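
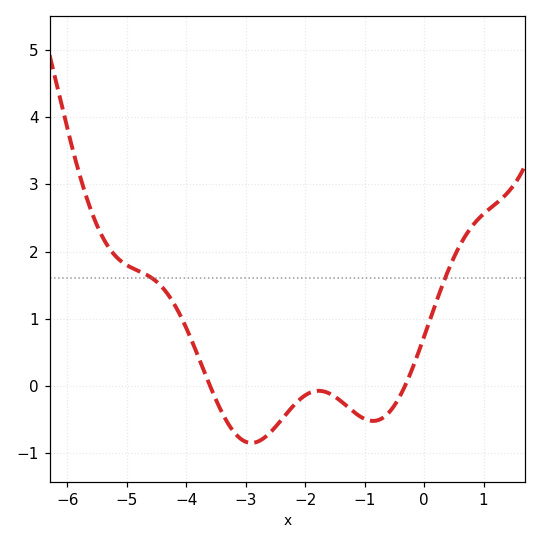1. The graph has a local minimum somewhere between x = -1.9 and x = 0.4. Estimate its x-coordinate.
-0.8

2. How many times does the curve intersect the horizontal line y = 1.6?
2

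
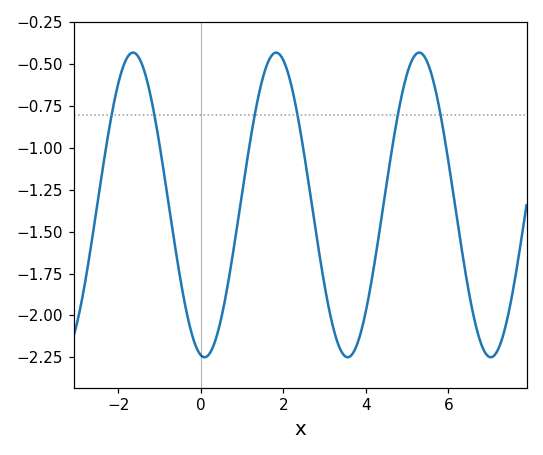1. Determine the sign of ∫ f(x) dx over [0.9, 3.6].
negative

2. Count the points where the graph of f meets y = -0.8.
6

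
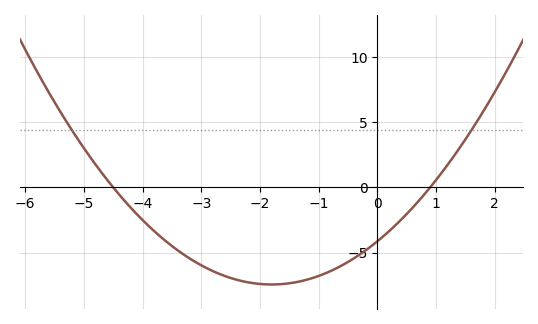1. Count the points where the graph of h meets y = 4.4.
2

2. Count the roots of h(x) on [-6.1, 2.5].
2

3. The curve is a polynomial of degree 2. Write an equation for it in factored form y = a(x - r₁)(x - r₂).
y = 1.02(x + 4.5)(x - 0.9)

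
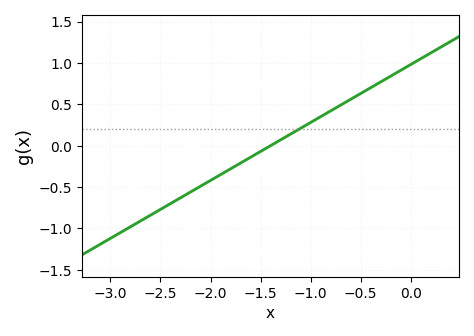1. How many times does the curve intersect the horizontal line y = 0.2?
1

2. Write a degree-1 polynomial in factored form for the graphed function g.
y = 0.7(x + 1.4)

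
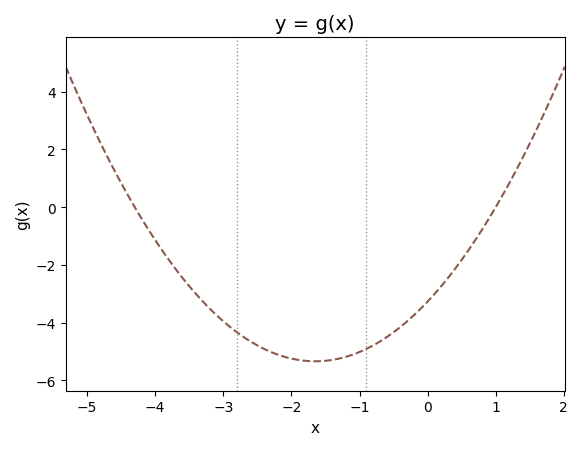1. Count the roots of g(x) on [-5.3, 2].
2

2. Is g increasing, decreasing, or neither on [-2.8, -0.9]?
neither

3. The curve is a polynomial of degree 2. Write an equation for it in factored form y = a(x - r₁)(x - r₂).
y = 0.76(x + 4.3)(x - 1)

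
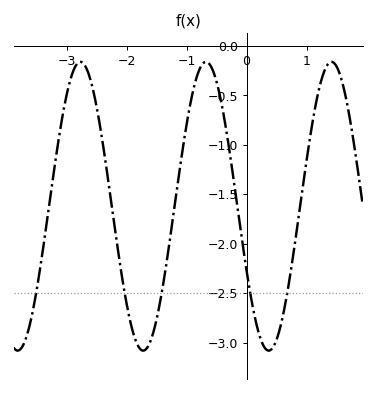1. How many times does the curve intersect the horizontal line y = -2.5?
5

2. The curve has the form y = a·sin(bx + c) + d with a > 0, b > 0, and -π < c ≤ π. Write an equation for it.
y = 1.46sin(3x - 2.7) - 1.62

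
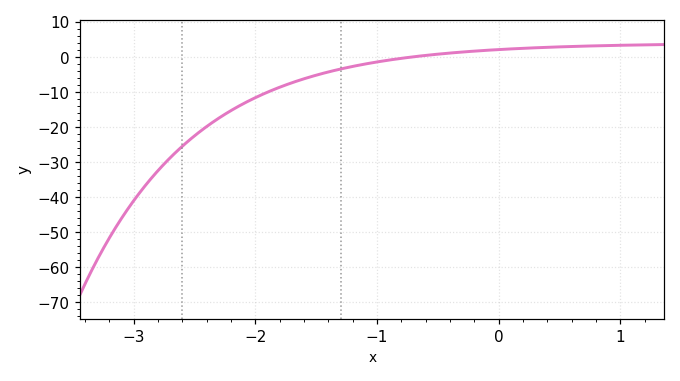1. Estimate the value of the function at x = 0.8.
3.14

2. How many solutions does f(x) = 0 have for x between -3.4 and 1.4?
1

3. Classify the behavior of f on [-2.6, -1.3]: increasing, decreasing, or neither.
increasing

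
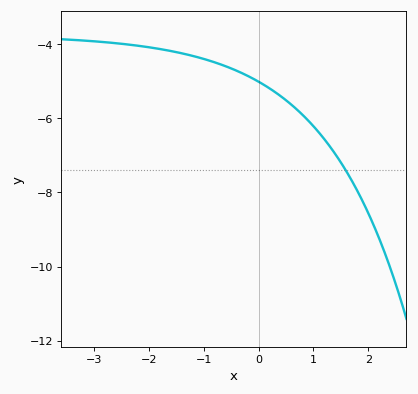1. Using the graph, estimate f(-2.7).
-3.96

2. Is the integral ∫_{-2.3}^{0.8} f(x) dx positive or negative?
negative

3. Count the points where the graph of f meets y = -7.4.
1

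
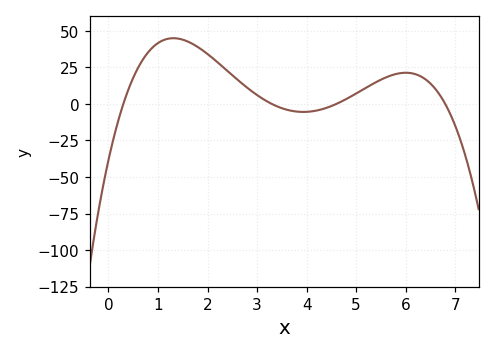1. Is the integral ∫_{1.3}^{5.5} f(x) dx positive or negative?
positive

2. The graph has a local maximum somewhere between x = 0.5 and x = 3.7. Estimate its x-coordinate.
1.4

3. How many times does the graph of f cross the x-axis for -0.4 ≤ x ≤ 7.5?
4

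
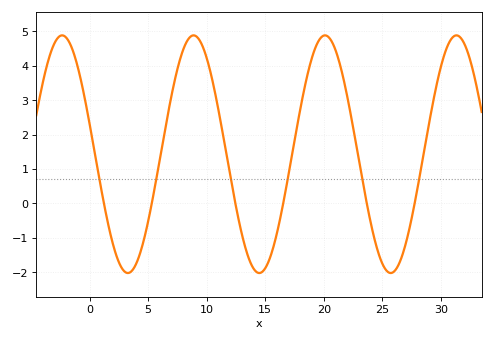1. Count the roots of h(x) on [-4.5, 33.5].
6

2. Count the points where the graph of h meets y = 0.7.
6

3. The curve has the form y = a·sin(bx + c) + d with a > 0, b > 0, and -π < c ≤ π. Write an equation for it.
y = 3.45sin(0.56x + 2.9) + 1.43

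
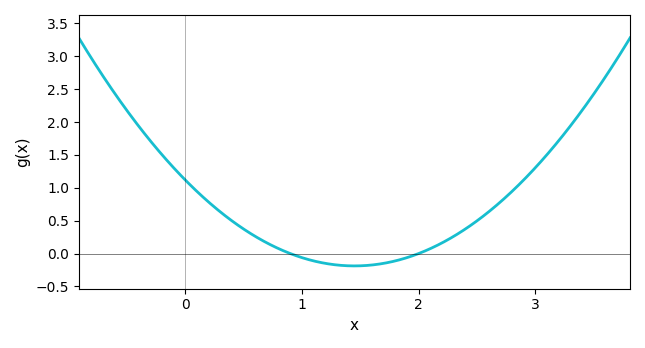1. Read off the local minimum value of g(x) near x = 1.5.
-0.2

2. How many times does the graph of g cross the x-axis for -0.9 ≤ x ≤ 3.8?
2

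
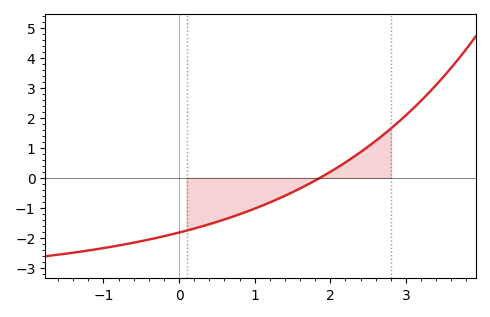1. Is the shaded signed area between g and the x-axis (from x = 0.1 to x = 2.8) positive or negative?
negative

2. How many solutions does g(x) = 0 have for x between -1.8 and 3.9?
1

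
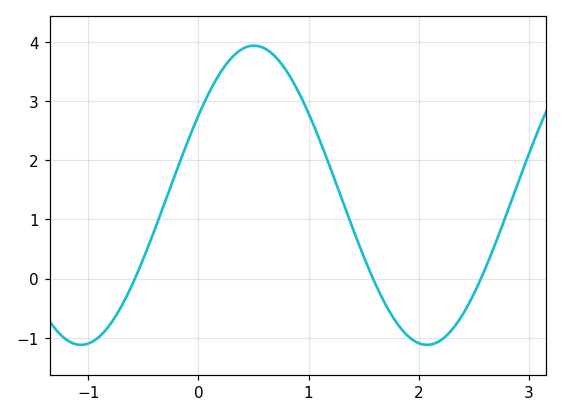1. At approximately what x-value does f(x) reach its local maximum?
0.5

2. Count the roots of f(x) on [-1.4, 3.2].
3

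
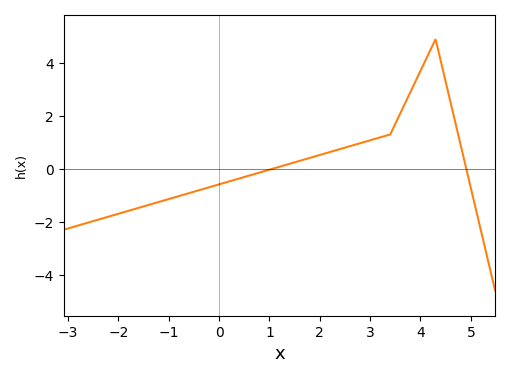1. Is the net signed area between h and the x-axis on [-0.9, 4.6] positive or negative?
positive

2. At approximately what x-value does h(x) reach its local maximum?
4.4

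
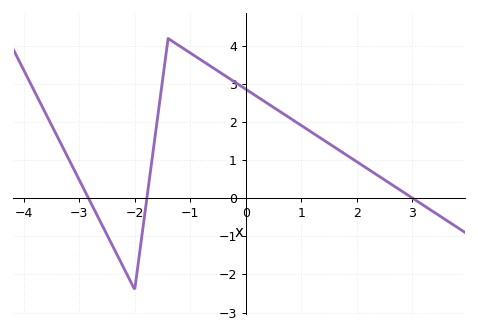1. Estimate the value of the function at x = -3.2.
1.1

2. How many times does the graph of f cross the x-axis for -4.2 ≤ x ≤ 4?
3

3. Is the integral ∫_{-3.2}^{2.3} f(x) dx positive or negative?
positive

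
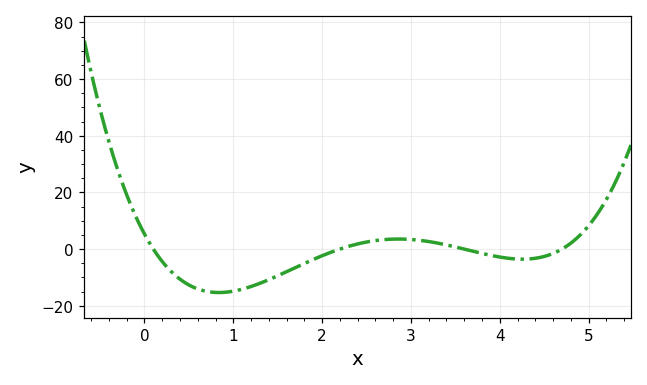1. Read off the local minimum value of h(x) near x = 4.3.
-3.56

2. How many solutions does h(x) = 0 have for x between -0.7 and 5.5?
4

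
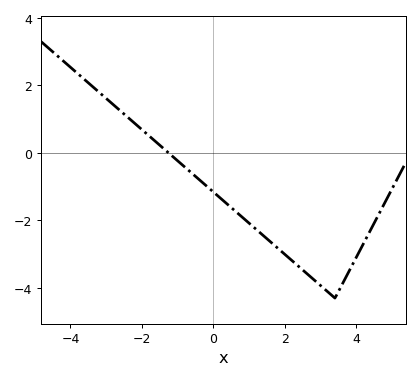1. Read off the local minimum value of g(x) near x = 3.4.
-4.3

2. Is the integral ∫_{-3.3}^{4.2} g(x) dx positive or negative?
negative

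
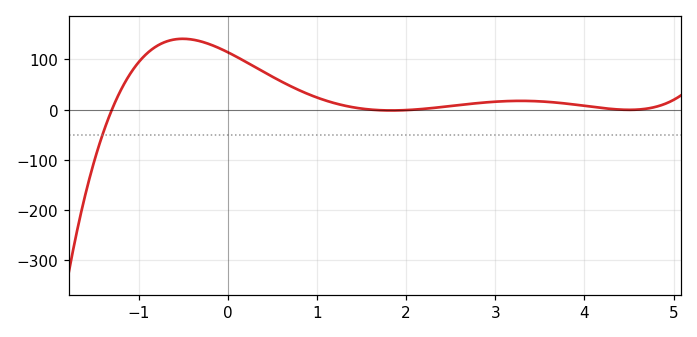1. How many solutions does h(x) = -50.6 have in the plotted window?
1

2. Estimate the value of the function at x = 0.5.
65.3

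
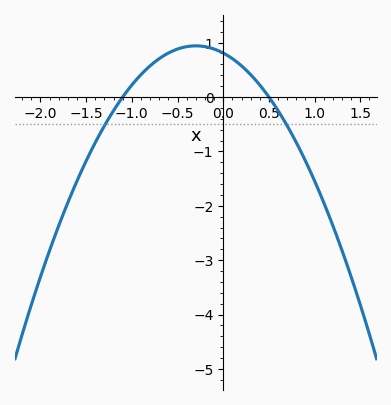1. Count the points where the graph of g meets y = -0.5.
2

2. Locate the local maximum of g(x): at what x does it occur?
-0.3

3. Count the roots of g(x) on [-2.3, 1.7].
2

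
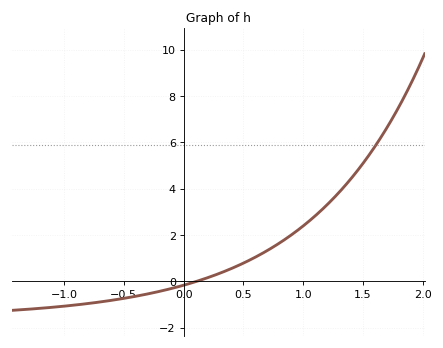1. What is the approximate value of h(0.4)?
0.552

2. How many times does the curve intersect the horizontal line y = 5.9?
1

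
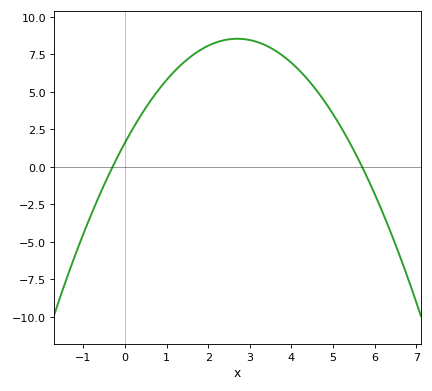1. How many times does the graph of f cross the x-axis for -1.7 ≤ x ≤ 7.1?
2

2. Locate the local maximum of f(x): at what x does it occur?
2.6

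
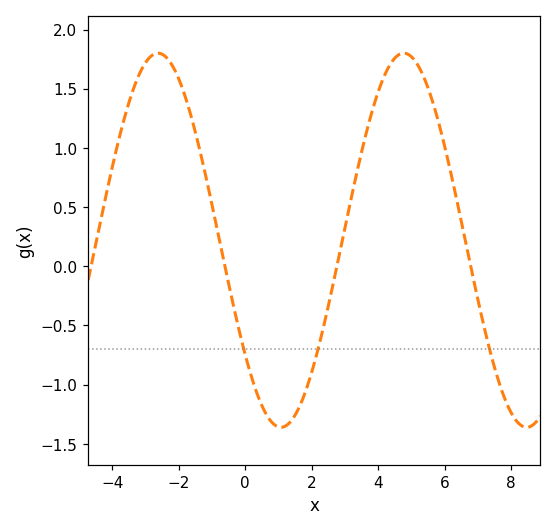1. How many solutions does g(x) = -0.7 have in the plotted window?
3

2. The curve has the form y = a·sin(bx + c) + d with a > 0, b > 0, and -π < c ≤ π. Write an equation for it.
y = 1.58sin(0.85x - 2.48) + 0.22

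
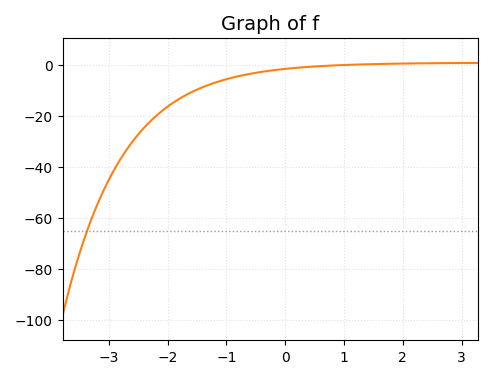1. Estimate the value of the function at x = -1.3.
-8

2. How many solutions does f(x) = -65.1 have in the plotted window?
1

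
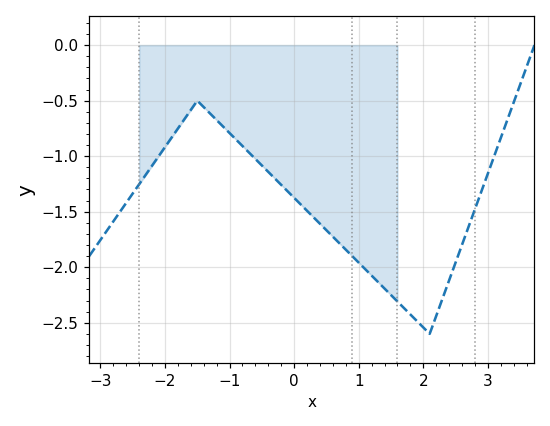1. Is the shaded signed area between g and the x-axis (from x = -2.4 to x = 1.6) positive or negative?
negative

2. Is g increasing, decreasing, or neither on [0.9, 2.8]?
neither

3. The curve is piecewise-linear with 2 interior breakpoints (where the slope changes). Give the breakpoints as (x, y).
(-1.5, -0.5); (2.1, -2.6)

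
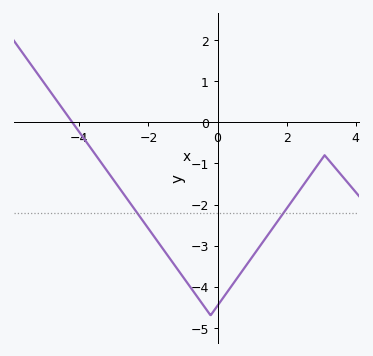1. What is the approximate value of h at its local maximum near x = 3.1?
-0.8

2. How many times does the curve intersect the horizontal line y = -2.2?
2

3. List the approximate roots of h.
-4.2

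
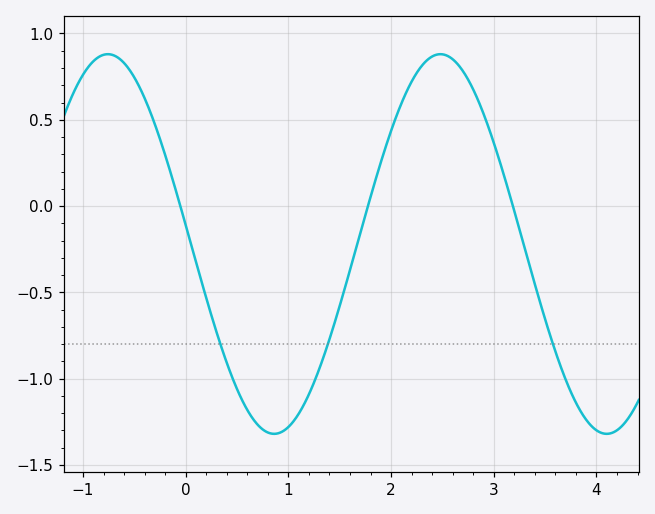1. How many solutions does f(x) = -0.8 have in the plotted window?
3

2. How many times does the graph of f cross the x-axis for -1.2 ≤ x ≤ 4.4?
3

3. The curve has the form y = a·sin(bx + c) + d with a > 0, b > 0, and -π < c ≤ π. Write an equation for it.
y = 1.1sin(1.9x + 3) - 0.22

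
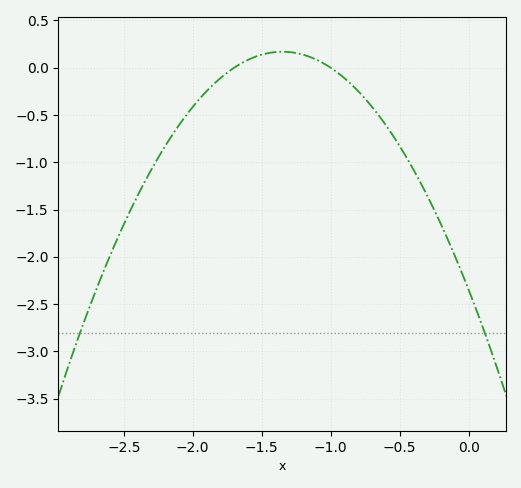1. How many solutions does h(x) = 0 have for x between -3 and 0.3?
2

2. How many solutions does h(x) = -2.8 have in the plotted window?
2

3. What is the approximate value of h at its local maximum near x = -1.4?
0.15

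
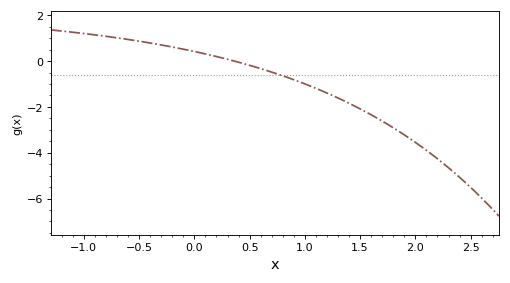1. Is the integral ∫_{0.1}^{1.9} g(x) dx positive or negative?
negative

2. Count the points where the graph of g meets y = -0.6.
1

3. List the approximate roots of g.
0.363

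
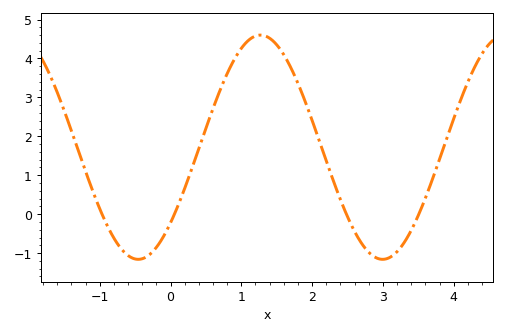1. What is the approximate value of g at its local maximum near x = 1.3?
4.6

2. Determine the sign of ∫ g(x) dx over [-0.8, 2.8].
positive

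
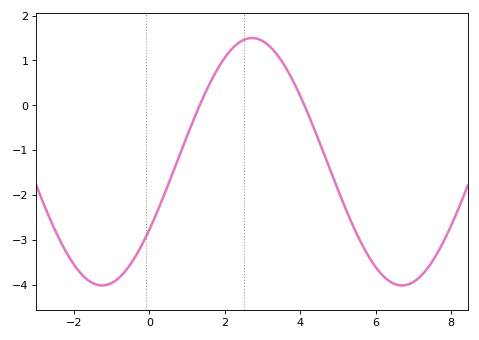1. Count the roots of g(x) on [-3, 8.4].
2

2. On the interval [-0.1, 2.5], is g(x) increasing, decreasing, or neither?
increasing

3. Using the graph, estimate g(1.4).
0.1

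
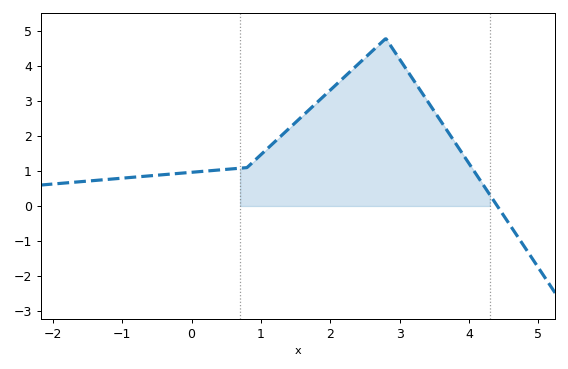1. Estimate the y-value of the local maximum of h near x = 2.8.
4.8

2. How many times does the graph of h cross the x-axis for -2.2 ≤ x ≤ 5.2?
1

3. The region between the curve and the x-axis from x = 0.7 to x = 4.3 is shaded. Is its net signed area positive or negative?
positive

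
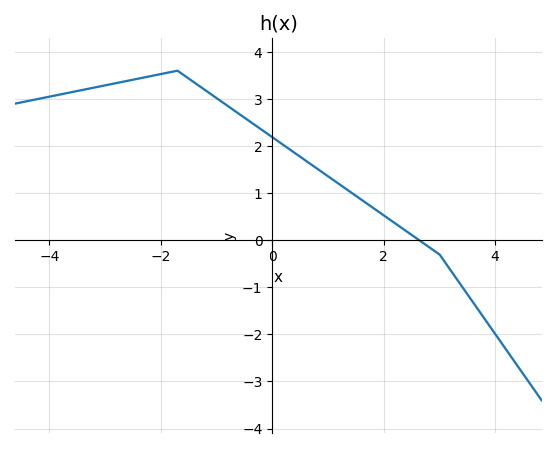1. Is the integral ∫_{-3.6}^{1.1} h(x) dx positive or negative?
positive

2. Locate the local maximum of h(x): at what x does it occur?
-1.7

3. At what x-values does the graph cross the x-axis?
2.64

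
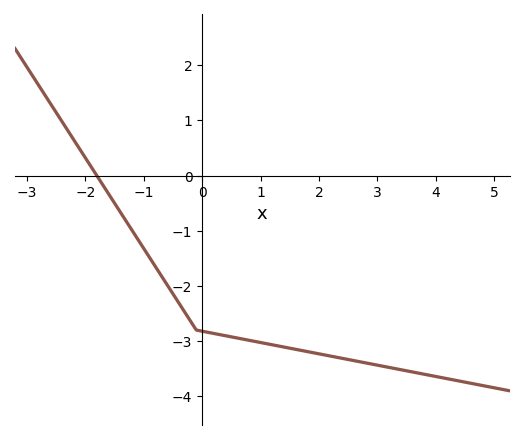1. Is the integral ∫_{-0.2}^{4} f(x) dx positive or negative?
negative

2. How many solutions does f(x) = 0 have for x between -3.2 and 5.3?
1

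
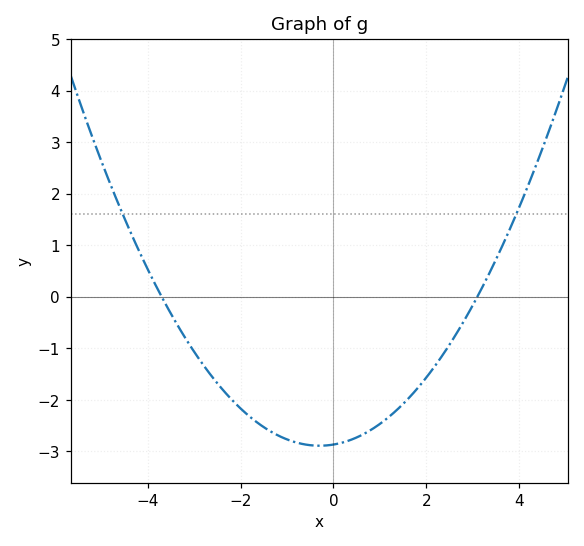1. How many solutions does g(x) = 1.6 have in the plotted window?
2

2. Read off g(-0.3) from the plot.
-2.9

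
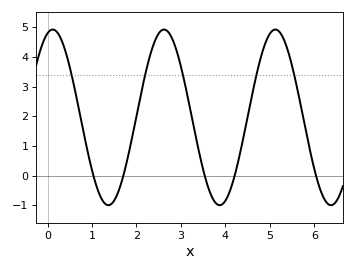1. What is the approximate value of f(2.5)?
4.8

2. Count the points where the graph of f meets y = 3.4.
5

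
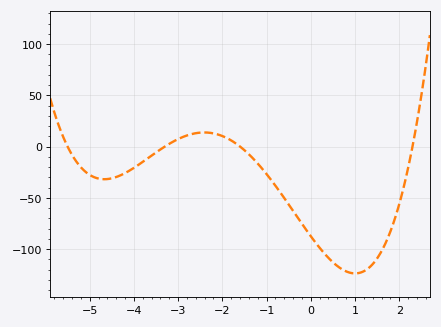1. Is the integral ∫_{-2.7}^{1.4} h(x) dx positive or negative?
negative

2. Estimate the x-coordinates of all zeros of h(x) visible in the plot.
-5.6, -3.4, -1.6, 2.4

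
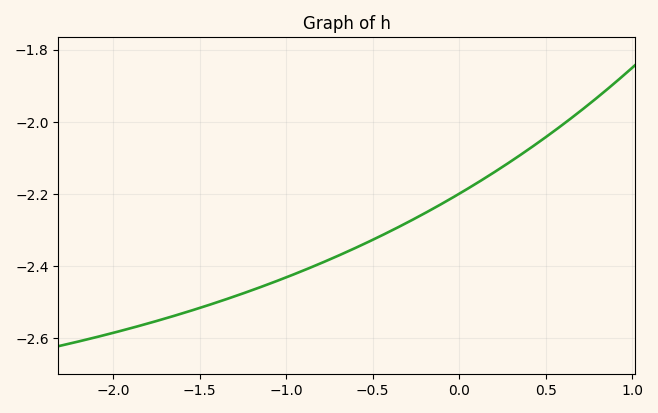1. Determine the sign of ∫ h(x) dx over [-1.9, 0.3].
negative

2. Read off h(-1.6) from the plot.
-2.54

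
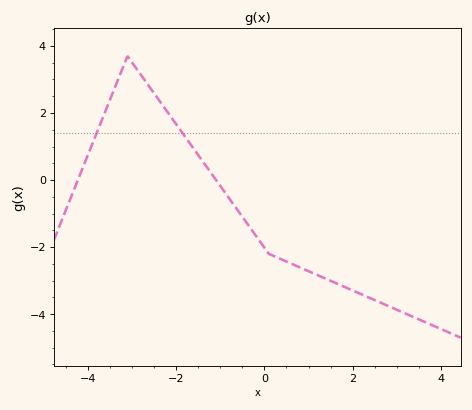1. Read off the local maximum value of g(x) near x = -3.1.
3.6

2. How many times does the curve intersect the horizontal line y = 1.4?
2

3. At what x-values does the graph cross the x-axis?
-4.2, -1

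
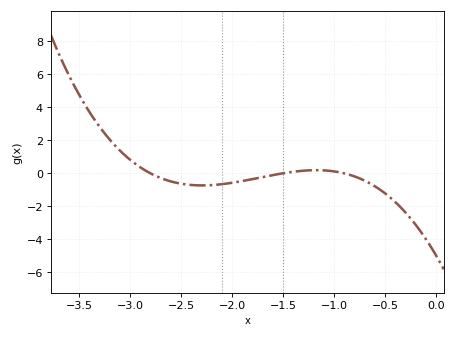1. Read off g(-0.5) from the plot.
-1.21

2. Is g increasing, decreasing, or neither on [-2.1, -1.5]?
increasing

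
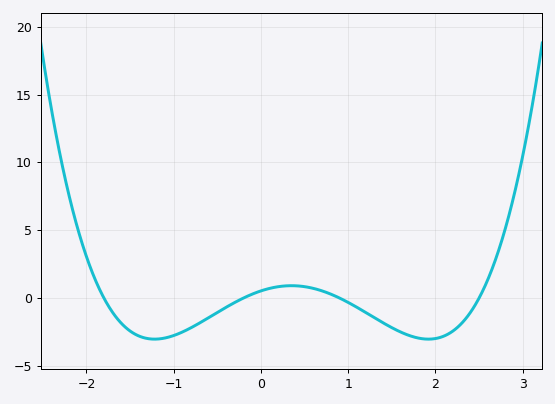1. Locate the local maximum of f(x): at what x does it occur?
0.4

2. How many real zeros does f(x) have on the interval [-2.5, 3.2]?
4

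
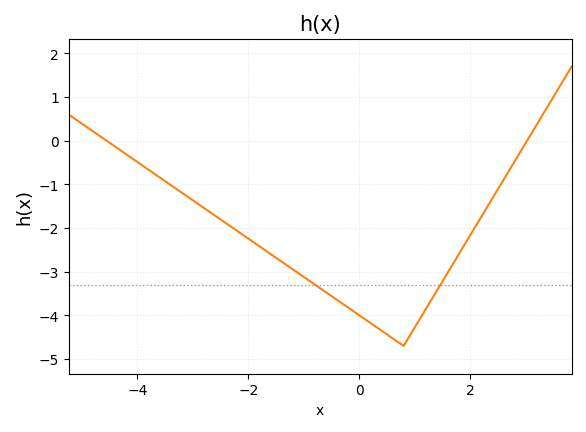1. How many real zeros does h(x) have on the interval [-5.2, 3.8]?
2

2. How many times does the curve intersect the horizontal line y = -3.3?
2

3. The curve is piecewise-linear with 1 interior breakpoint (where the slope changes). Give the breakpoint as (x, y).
(0.8, -4.7)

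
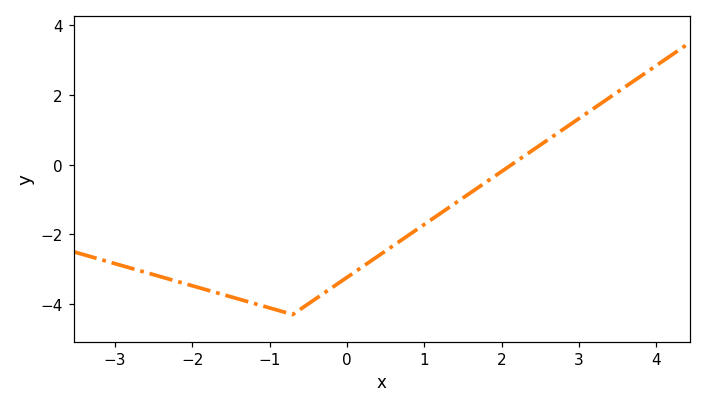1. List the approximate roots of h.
2.2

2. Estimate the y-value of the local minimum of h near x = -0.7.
-4.2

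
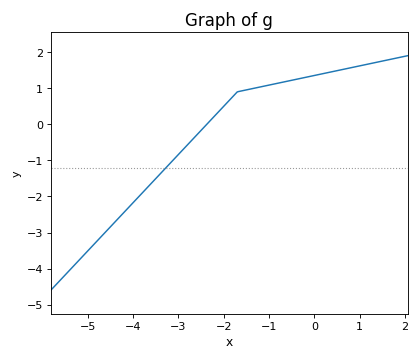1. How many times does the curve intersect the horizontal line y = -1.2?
1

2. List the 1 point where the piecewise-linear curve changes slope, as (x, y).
(-1.7, 0.9)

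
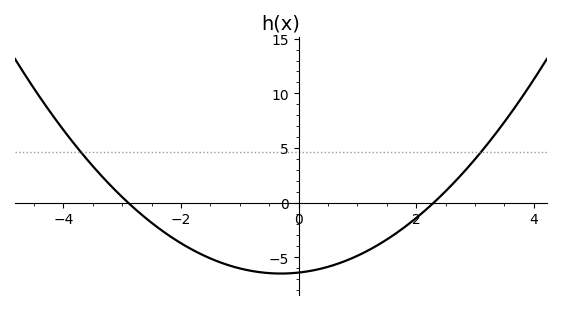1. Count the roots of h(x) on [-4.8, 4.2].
2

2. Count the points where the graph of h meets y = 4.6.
2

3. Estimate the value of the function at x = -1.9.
-4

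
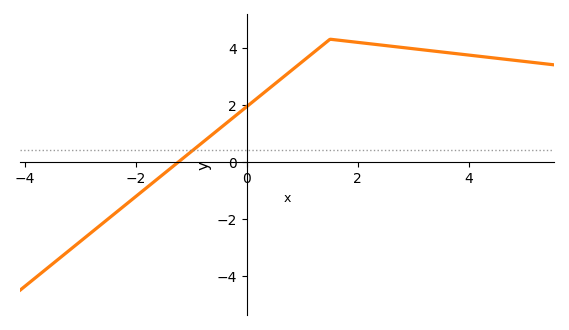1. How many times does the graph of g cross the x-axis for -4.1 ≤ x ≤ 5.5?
1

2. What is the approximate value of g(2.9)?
3.99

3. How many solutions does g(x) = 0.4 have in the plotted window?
1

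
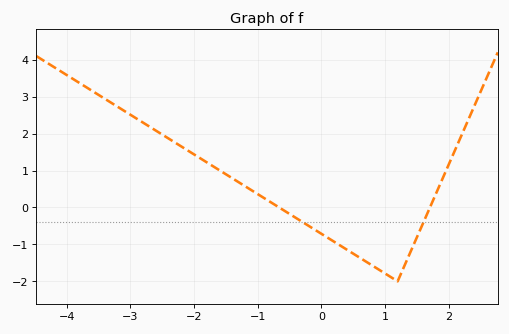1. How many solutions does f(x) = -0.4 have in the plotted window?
2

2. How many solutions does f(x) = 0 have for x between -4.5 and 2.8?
2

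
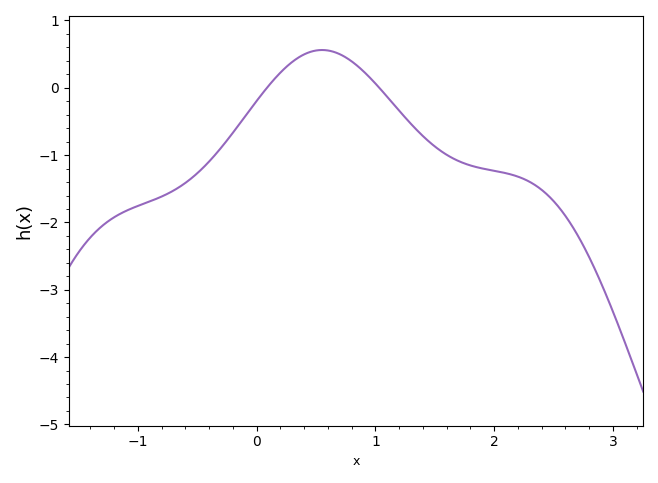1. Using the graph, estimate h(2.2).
-1.3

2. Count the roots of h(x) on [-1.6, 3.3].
2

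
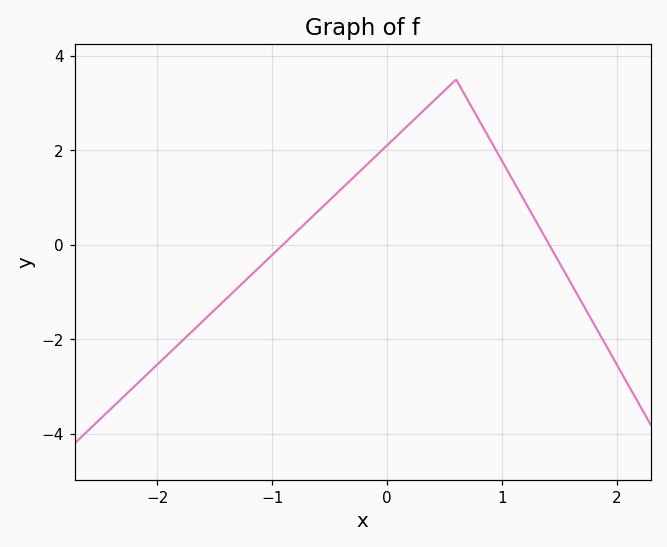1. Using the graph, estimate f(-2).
-2.6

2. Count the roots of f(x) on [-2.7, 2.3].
2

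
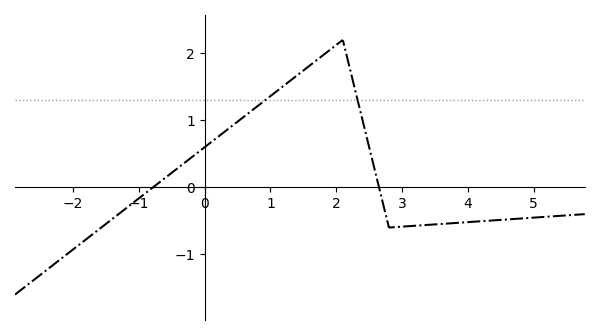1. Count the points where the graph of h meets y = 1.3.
2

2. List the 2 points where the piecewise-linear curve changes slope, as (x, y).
(2.1, 2.2); (2.8, -0.6)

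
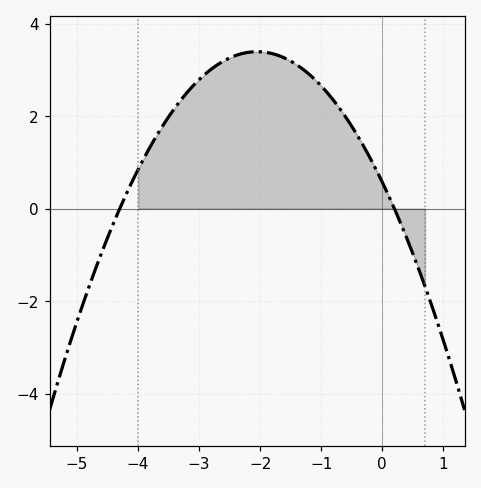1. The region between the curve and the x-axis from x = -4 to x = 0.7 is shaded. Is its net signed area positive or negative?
positive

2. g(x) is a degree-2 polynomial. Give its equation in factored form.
y = -0.67(x + 4.3)(x - 0.2)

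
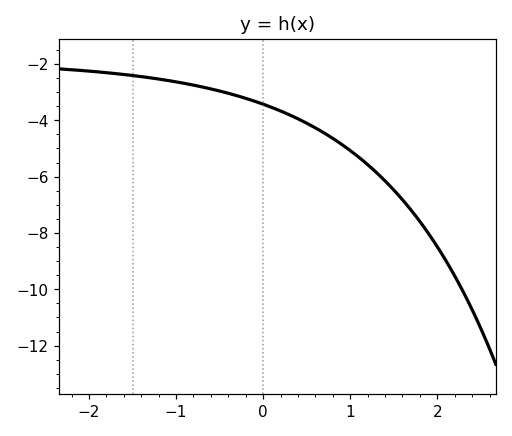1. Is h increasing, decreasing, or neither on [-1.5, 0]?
decreasing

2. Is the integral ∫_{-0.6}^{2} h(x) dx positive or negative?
negative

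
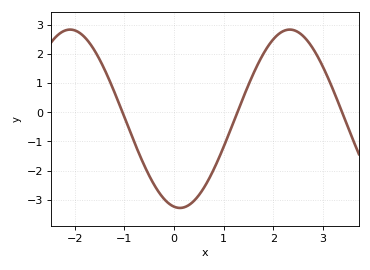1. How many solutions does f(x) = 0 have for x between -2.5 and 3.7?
3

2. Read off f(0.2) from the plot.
-3.3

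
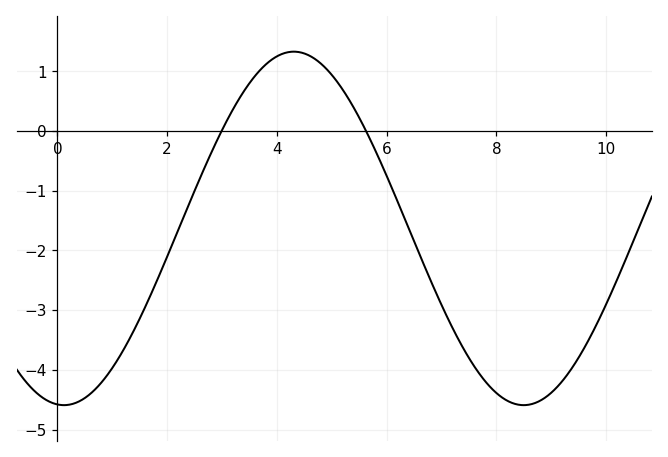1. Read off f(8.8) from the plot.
-4.5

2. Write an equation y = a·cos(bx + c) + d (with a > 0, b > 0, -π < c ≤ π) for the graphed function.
y = 2.96cos(0.75x + 3.1) - 1.63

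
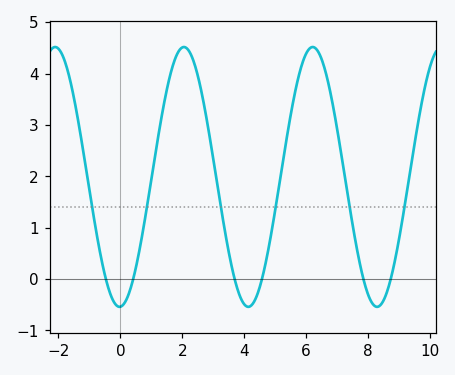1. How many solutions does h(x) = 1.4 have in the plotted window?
6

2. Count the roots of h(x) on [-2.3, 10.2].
6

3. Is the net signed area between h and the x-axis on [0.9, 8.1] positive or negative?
positive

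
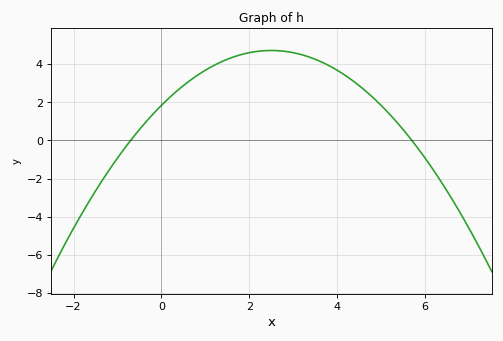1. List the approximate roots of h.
-0.7, 5.7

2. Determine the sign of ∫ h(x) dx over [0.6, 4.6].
positive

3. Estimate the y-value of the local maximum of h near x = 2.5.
4.71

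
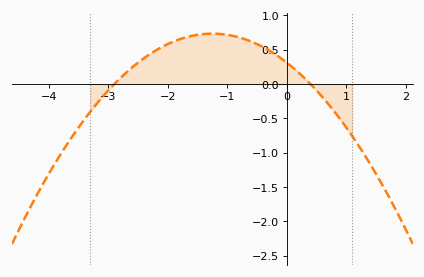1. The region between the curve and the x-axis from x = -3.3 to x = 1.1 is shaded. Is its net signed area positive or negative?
positive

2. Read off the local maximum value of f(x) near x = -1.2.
0.75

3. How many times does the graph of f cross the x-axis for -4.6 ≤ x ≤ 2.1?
2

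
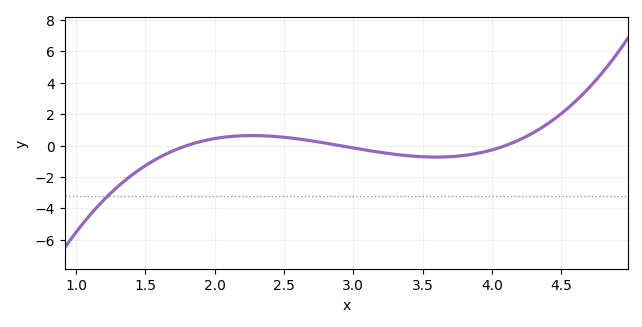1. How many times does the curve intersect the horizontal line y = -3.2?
1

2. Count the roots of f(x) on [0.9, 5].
3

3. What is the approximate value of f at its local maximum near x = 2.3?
0.6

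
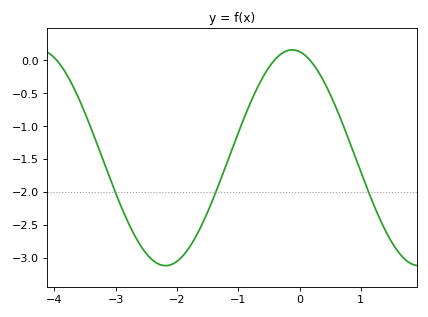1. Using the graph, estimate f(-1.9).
-2.95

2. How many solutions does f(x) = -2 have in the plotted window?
3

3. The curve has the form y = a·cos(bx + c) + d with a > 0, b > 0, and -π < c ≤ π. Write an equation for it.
y = 1.64cos(1.5x + 0.18) - 1.48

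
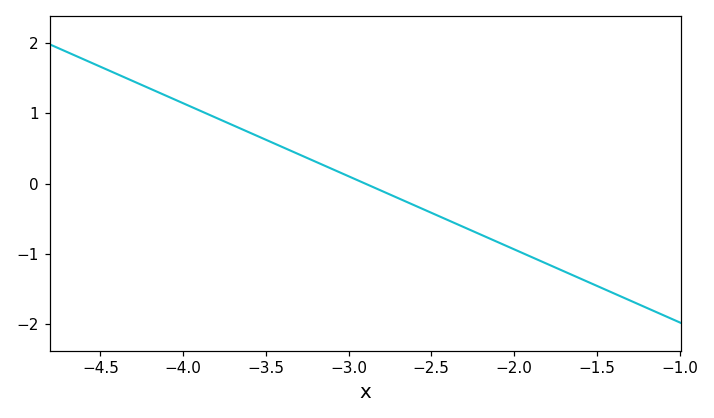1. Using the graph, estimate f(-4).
1.14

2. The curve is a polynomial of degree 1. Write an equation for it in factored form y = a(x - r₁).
y = -1.04(x + 2.9)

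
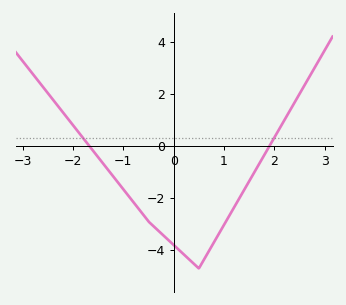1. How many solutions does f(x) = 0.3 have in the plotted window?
2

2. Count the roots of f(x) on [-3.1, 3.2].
2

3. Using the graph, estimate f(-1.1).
-1.4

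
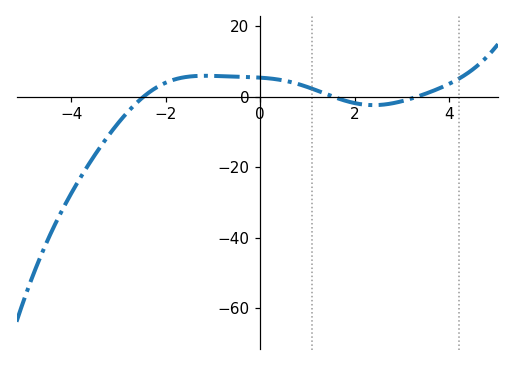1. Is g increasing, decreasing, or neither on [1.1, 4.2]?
neither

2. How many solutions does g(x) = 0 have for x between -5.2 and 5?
3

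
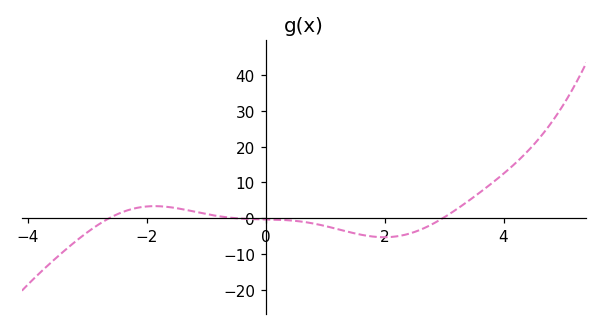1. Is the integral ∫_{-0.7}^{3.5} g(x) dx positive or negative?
negative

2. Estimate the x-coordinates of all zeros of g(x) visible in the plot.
-2.63, -0.494, 2.98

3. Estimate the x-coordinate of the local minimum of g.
2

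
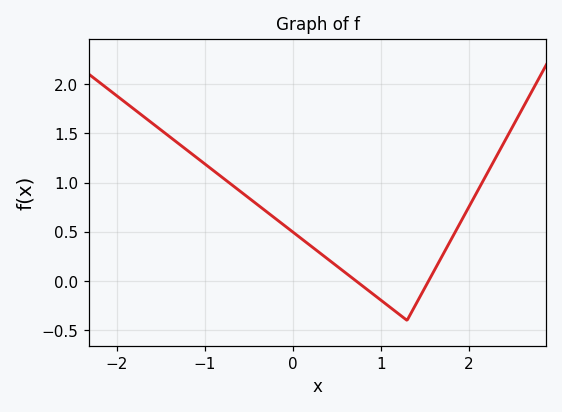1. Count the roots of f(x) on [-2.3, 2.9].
2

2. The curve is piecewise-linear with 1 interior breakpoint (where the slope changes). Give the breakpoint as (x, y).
(1.3, -0.4)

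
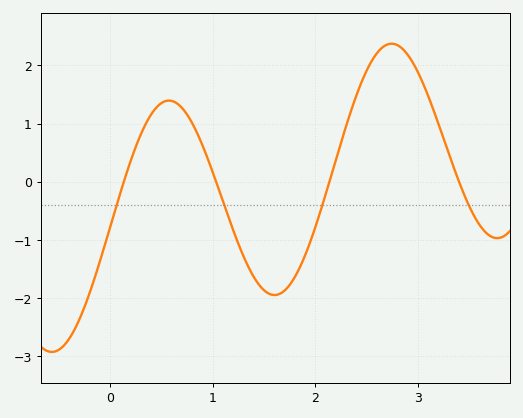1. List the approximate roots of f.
0.131, 1.03, 2.14, 3.4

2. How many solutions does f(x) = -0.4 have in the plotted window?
4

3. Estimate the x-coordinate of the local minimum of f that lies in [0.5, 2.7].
1.6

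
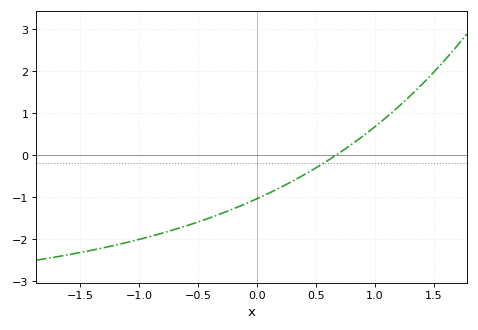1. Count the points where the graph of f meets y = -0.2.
1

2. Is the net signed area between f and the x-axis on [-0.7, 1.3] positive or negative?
negative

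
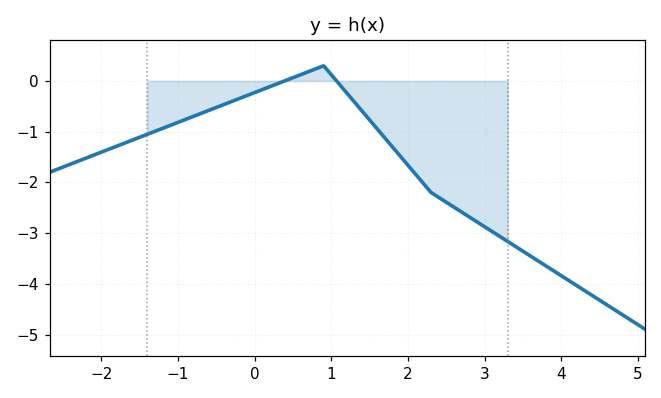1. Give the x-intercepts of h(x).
0.4, 1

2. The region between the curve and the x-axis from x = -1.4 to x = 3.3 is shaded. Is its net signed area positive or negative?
negative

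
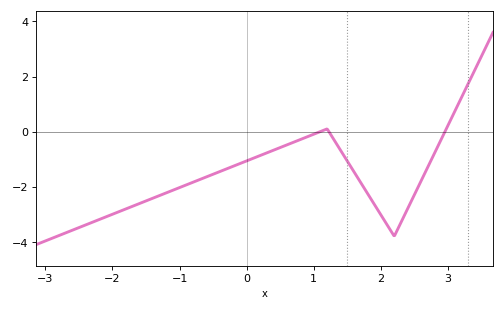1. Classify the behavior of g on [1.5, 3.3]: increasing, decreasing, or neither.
neither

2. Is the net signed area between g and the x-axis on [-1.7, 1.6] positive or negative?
negative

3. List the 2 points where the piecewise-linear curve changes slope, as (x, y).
(1.2, 0.1); (2.2, -3.8)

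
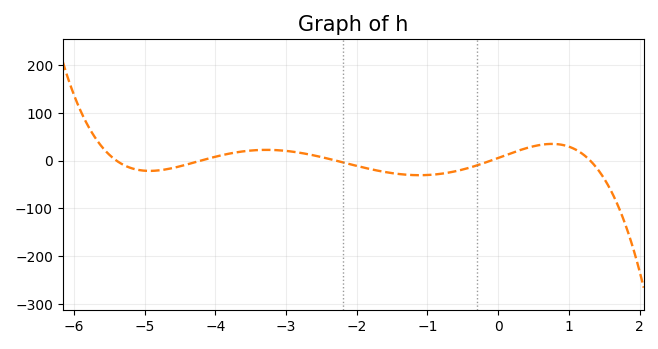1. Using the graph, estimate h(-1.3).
-29.7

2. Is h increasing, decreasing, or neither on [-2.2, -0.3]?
neither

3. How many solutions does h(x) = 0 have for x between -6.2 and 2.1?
5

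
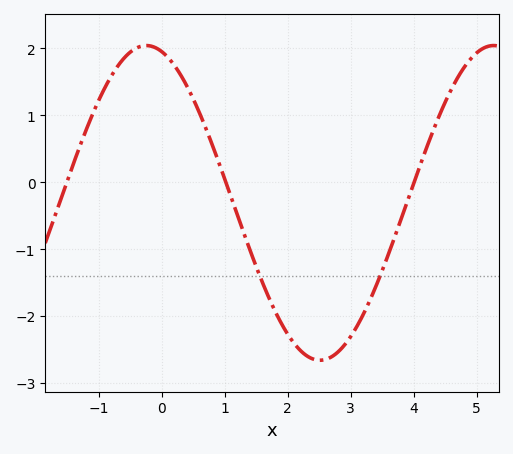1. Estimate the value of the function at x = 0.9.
0.307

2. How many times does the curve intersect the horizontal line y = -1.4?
2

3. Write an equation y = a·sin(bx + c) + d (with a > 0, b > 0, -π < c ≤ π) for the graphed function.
y = 2.35sin(1.14x + 1.85) - 0.31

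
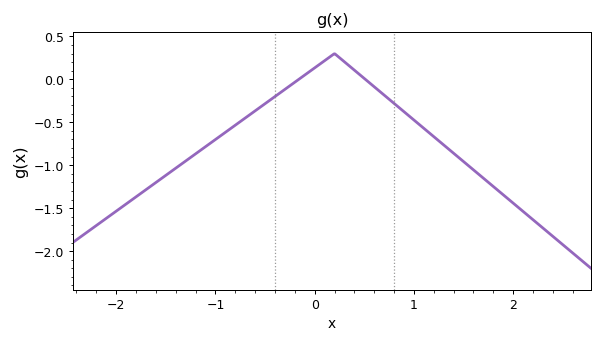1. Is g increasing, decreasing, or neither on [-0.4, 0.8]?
neither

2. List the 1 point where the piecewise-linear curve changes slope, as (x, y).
(0.2, 0.3)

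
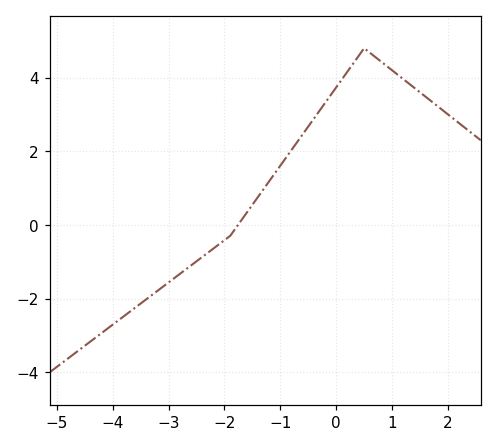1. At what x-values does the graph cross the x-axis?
-1.76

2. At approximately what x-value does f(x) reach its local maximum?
0.501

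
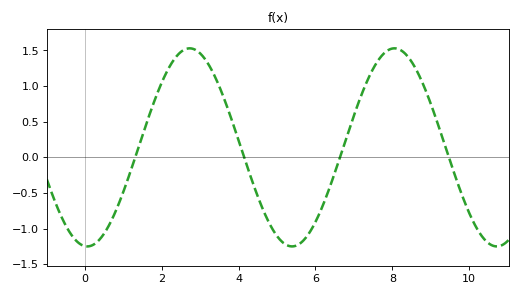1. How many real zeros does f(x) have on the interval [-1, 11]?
4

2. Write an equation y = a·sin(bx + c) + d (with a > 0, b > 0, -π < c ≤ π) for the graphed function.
y = 1.39sin(1.2x - 1.6) + 0.14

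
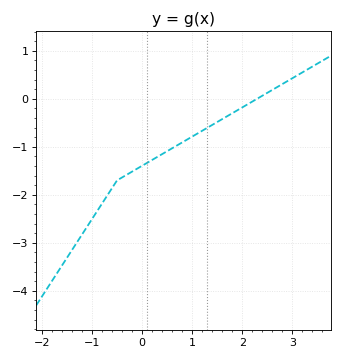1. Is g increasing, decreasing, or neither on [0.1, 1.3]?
increasing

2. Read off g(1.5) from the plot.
-0.484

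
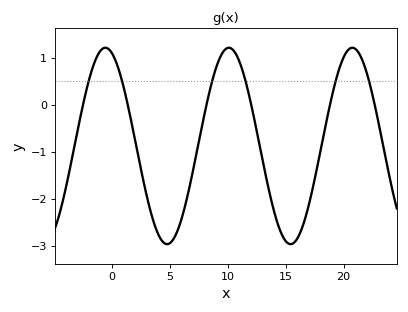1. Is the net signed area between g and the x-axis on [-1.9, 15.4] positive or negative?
negative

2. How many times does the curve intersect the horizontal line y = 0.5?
6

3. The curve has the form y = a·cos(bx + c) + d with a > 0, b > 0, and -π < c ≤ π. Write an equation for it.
y = 2.09cos(0.59x + 0.322) - 0.88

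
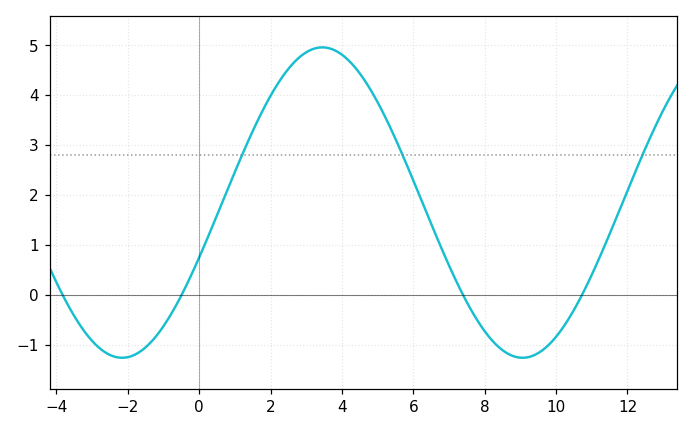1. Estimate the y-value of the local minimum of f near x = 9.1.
-1.3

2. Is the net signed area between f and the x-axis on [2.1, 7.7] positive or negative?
positive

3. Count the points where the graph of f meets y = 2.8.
3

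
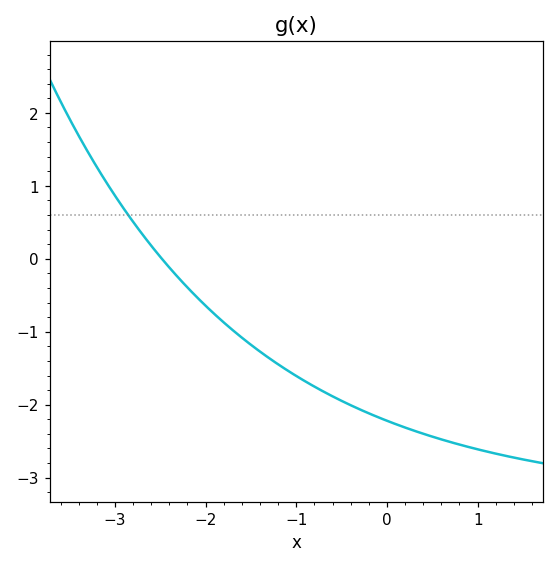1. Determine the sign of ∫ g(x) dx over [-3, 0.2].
negative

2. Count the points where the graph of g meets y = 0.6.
1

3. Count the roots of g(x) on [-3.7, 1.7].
1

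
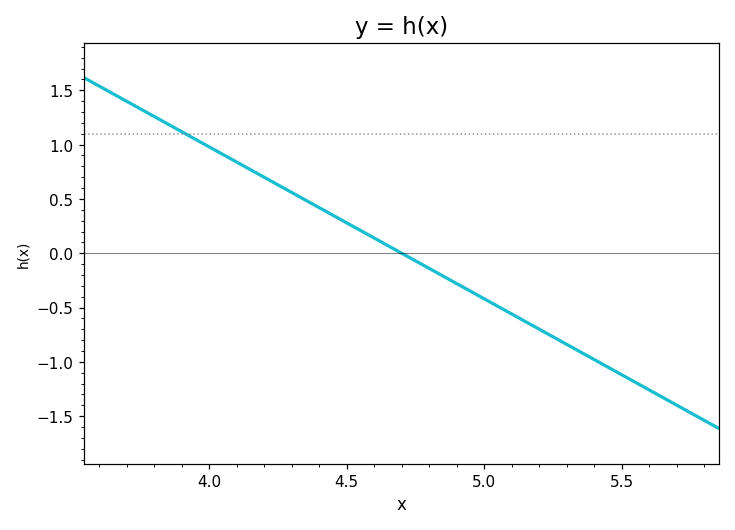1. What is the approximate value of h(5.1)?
-0.55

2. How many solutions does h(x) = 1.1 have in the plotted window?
1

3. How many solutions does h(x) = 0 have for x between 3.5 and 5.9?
1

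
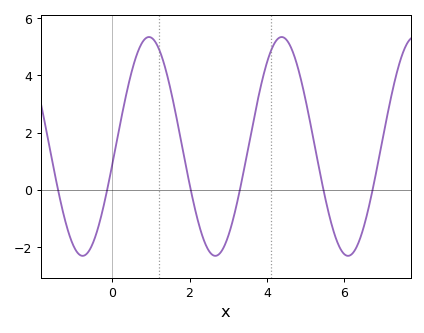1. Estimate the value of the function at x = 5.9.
-2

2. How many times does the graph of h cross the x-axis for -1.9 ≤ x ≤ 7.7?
6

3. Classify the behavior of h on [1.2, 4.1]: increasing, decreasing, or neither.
neither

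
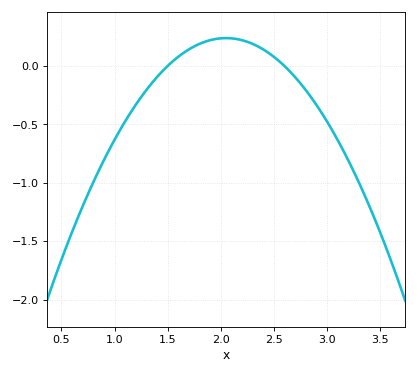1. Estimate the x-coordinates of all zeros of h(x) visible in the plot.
1.5, 2.6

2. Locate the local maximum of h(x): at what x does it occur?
2.05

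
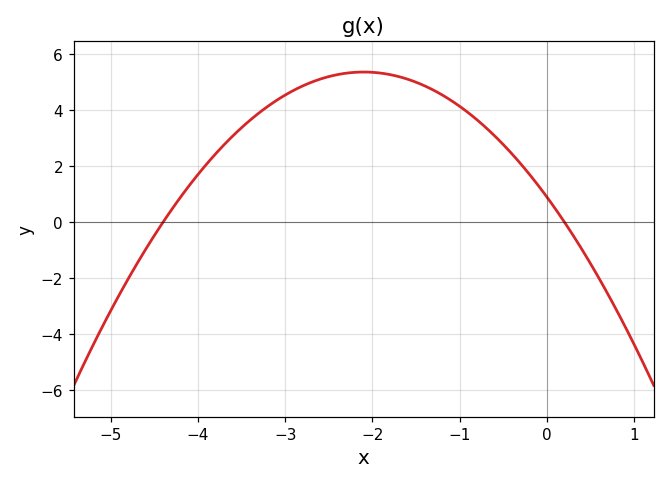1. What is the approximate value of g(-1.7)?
5.18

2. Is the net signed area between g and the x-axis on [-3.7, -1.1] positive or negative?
positive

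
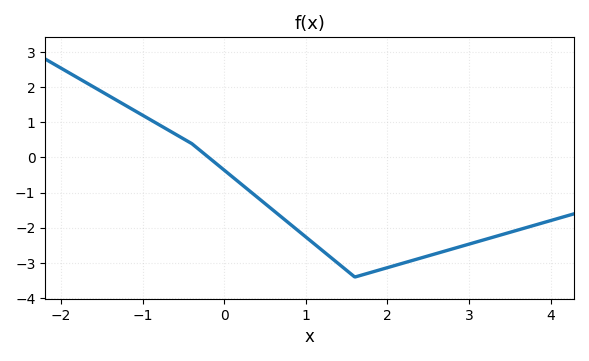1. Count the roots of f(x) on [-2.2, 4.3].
1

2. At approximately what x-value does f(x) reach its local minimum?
1.6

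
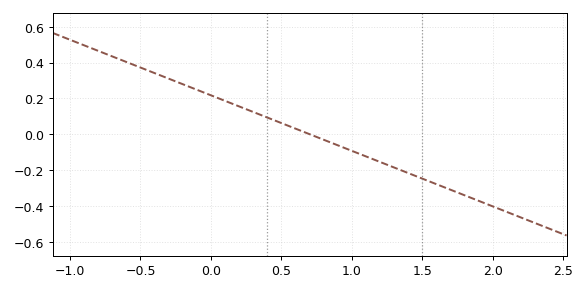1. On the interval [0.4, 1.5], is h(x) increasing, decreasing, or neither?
decreasing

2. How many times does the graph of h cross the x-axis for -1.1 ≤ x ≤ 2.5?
1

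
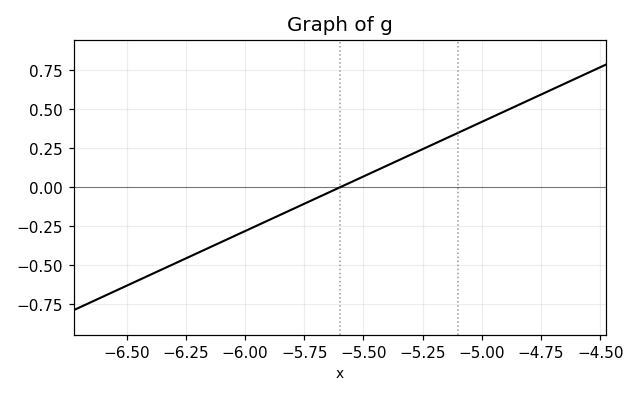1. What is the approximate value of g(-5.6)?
0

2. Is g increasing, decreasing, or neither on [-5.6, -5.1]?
increasing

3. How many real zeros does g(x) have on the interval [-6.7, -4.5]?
1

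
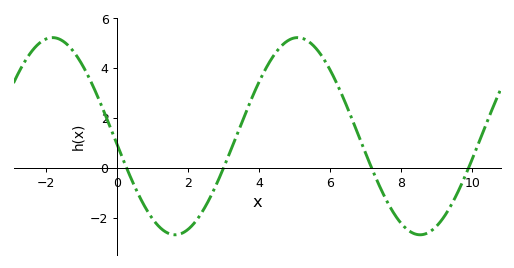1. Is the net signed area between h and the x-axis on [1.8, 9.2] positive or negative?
positive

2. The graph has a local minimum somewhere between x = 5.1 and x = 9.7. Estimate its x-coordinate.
8.54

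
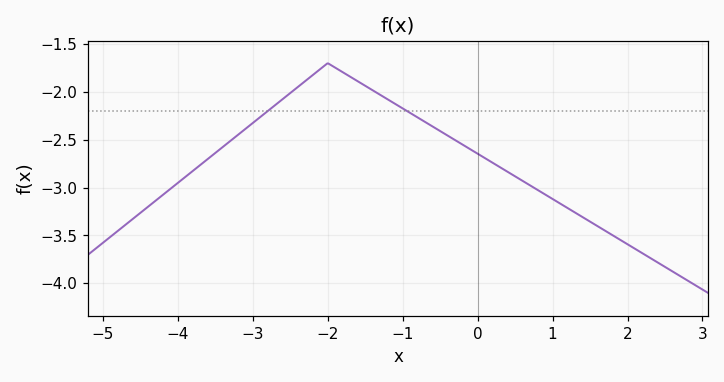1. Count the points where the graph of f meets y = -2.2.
2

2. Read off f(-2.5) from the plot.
-2.01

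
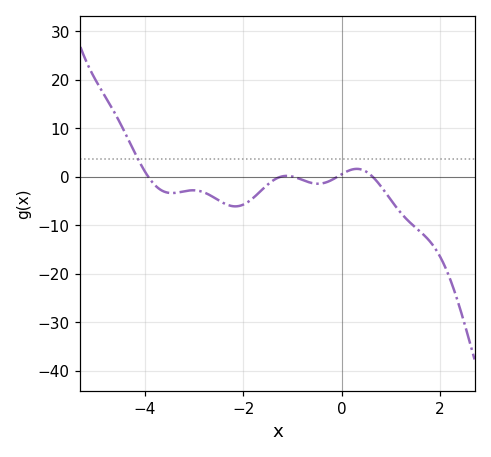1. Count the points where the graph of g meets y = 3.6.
1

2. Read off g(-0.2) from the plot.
-0.687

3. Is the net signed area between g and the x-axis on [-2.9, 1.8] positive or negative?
negative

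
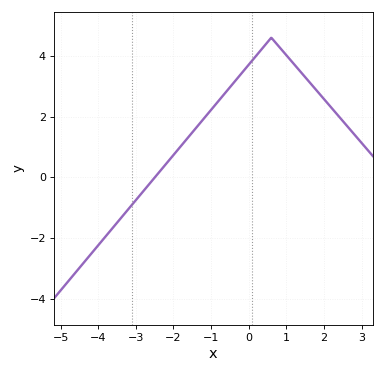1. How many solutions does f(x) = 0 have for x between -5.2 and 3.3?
1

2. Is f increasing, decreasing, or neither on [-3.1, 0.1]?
increasing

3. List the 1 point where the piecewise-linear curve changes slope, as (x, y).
(0.6, 4.6)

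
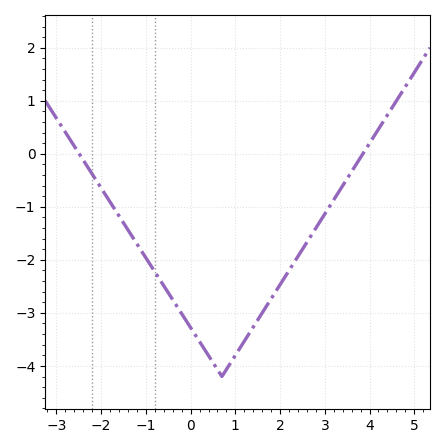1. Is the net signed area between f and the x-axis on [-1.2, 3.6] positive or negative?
negative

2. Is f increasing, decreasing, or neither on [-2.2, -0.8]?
decreasing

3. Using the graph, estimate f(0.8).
-4.1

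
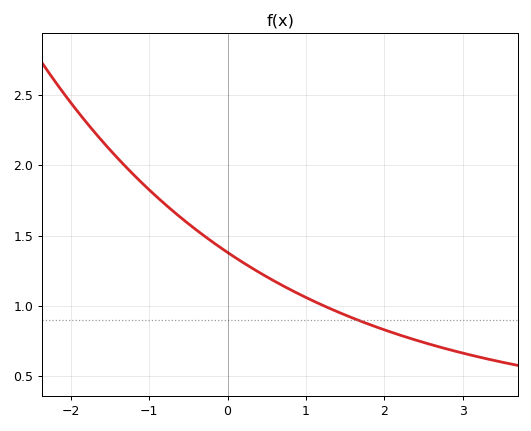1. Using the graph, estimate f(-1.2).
1.93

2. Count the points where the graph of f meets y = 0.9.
1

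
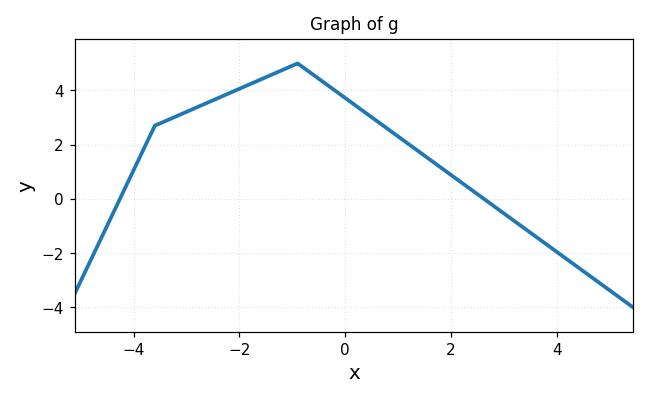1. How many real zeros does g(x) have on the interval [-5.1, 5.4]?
2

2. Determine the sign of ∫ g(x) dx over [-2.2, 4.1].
positive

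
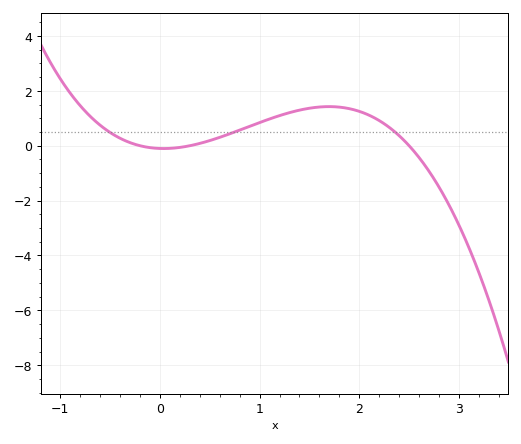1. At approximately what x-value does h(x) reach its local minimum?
0.038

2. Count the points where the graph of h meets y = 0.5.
3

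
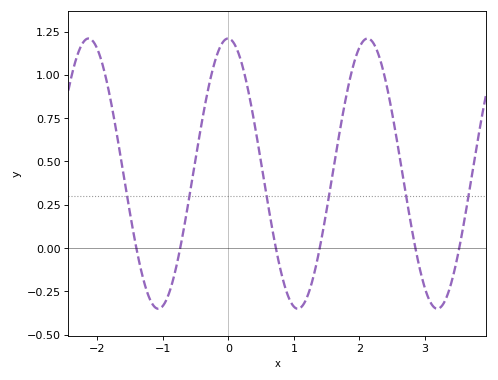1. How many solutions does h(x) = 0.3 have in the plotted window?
6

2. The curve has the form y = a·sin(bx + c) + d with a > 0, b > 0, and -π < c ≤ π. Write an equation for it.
y = 0.78sin(3x + 1.6) + 0.43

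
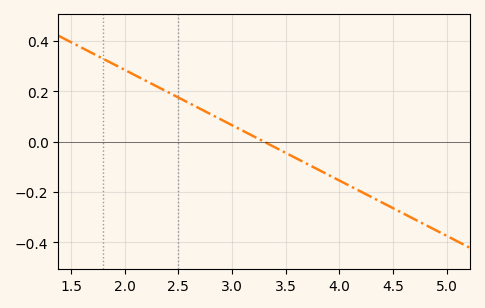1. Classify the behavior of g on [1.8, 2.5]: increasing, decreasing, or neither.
decreasing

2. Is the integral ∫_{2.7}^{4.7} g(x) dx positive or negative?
negative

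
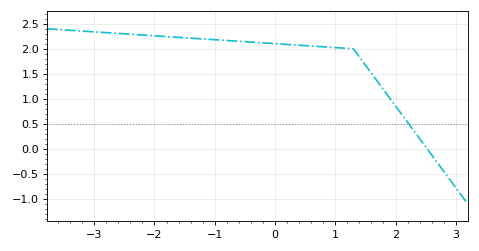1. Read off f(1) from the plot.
2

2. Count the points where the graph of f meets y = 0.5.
1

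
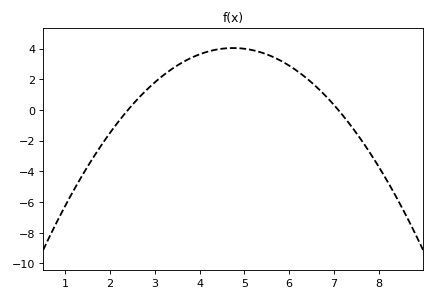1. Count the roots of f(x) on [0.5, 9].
2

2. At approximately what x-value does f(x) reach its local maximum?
4.8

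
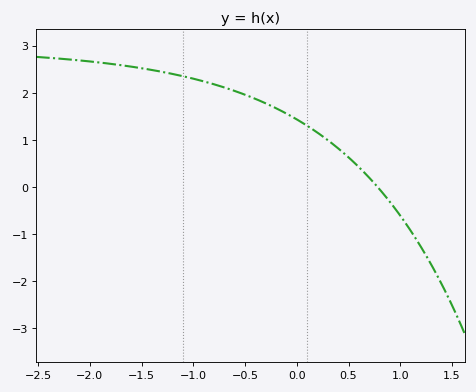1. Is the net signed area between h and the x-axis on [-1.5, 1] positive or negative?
positive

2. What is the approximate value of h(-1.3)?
2.4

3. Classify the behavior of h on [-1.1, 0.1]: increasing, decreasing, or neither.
decreasing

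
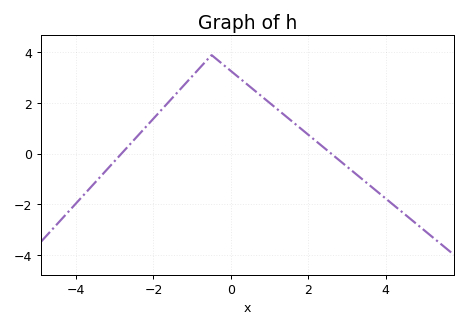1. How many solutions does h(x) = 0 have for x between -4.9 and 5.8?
2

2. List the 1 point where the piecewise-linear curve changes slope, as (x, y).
(-0.5, 3.9)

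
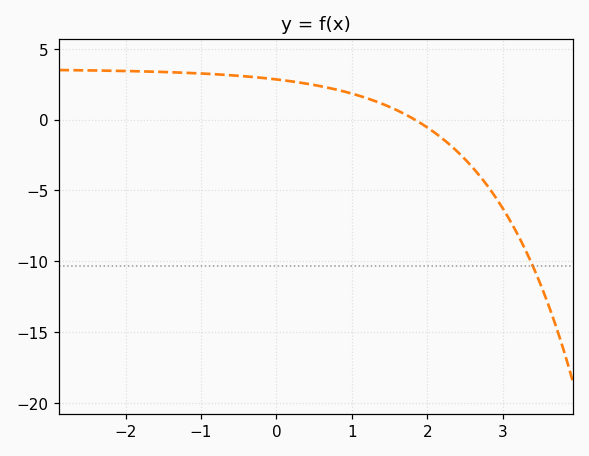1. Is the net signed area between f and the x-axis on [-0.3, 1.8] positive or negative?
positive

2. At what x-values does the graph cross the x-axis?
1.8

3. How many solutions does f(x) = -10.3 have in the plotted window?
1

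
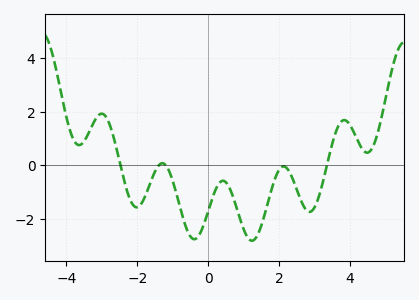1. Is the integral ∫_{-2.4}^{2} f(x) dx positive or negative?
negative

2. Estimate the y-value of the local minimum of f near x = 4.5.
0.4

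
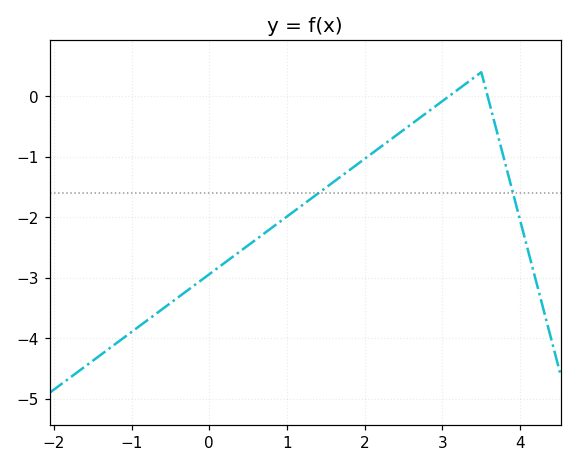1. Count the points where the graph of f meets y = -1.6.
2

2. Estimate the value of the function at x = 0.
-2.94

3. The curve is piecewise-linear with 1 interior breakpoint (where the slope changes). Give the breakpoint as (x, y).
(3.5, 0.4)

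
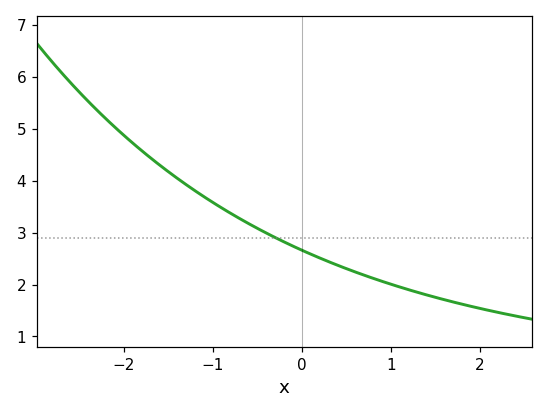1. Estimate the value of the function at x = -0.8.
3.4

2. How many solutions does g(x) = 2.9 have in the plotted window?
1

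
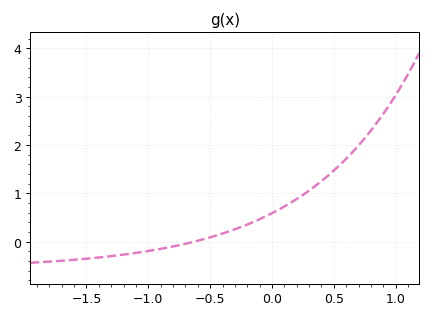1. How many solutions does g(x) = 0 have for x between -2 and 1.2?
1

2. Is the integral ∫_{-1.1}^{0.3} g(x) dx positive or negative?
positive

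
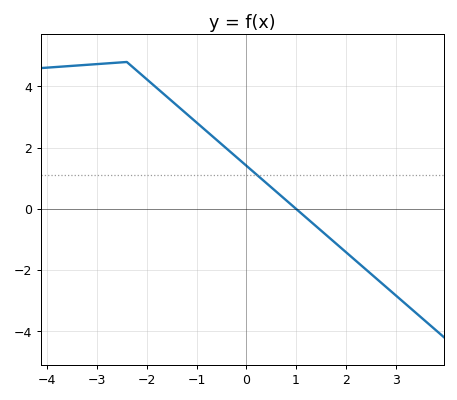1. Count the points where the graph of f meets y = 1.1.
1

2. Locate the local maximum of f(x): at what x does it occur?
-2.4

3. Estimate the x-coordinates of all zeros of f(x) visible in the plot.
0.999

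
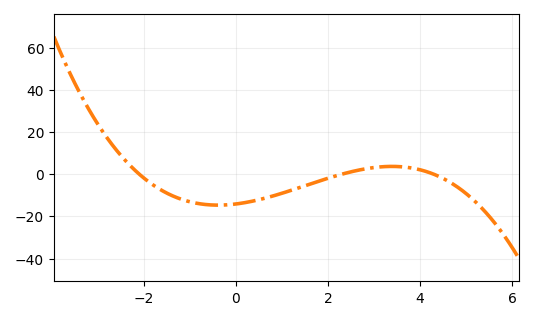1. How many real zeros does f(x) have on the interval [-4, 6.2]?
3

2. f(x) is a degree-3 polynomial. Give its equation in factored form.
y = -0.68(x + 2.1)(x - 2.3)(x - 4.3)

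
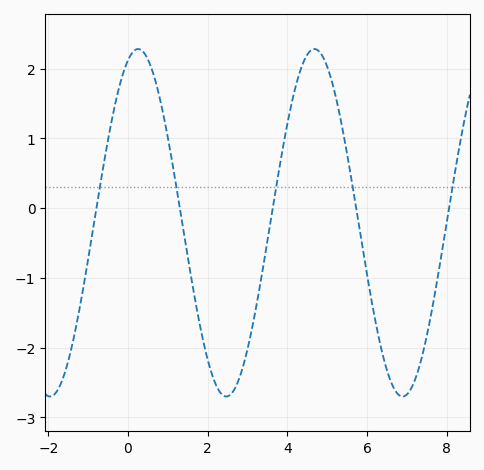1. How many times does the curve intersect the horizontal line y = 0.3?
5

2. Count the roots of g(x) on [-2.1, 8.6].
5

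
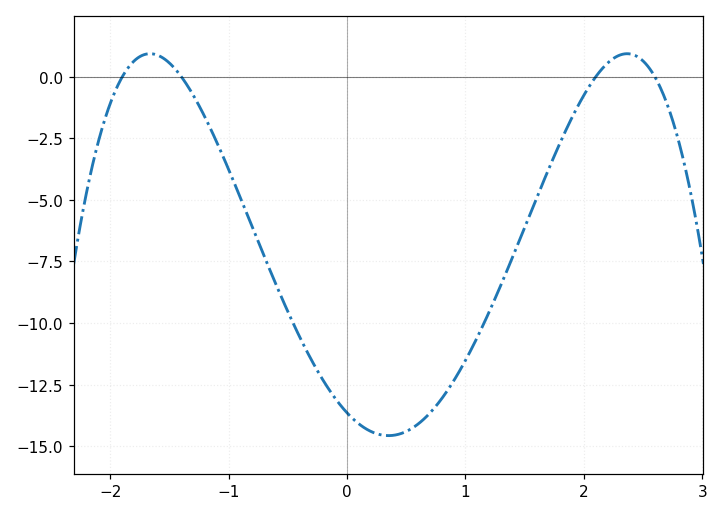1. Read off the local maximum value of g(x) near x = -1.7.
1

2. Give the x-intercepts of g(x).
-1.9, -1.4, 2.1, 2.6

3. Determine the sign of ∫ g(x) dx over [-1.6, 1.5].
negative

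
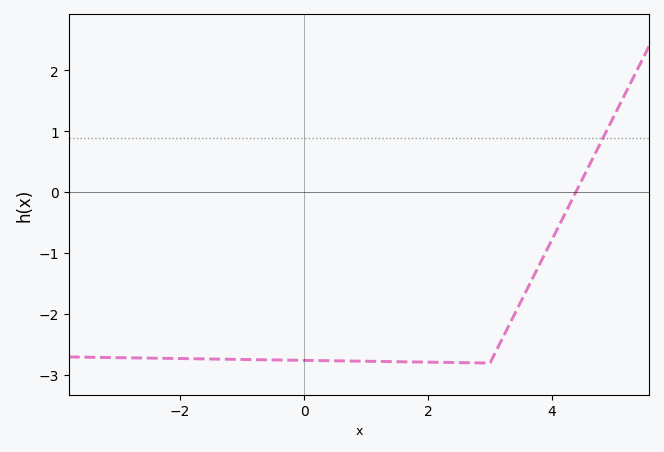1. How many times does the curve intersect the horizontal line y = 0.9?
1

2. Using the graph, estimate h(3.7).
-1.4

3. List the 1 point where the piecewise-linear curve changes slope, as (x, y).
(3, -2.8)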